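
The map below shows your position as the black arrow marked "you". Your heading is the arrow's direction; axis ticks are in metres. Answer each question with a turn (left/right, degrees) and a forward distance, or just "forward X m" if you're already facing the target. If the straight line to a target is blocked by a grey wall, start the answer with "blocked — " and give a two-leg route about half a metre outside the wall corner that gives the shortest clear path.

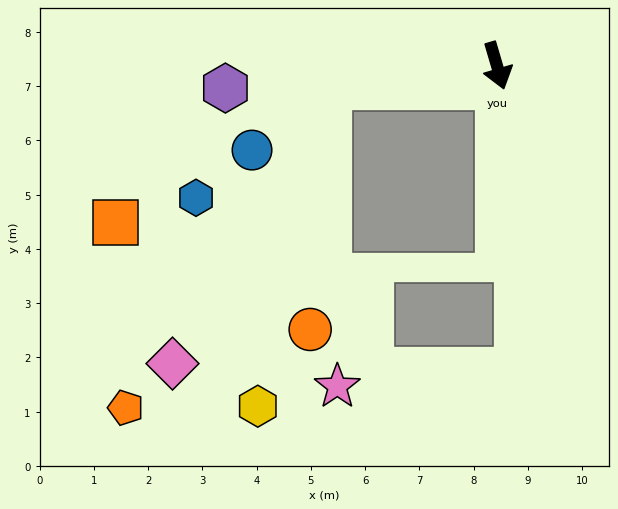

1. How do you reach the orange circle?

blocked — turn right 99°, forward 3.1 m, then turn left 78°, forward 4.5 m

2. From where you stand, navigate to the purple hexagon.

turn right 102°, forward 5.0 m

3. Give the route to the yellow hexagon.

blocked — turn right 99°, forward 3.1 m, then turn left 70°, forward 6.0 m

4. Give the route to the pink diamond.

blocked — turn right 99°, forward 3.1 m, then turn left 53°, forward 5.9 m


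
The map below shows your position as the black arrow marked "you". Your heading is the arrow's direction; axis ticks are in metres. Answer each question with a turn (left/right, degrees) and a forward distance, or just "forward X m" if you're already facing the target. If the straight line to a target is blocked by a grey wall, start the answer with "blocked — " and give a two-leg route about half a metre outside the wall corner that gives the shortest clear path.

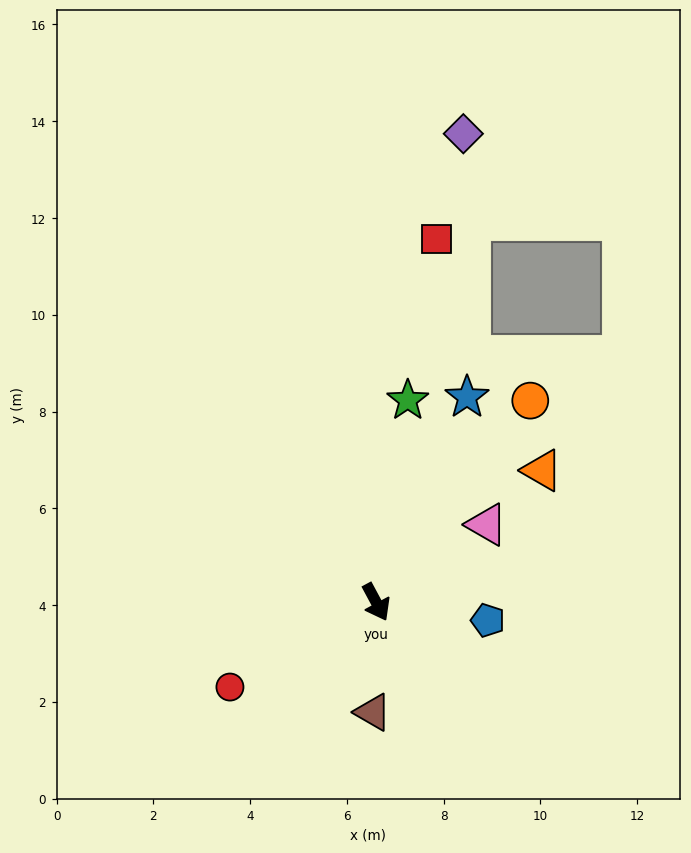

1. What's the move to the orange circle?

turn left 114°, forward 5.2 m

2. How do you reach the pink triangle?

turn left 97°, forward 2.8 m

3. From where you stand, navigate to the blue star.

turn left 128°, forward 4.6 m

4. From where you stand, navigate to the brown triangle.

turn right 30°, forward 2.3 m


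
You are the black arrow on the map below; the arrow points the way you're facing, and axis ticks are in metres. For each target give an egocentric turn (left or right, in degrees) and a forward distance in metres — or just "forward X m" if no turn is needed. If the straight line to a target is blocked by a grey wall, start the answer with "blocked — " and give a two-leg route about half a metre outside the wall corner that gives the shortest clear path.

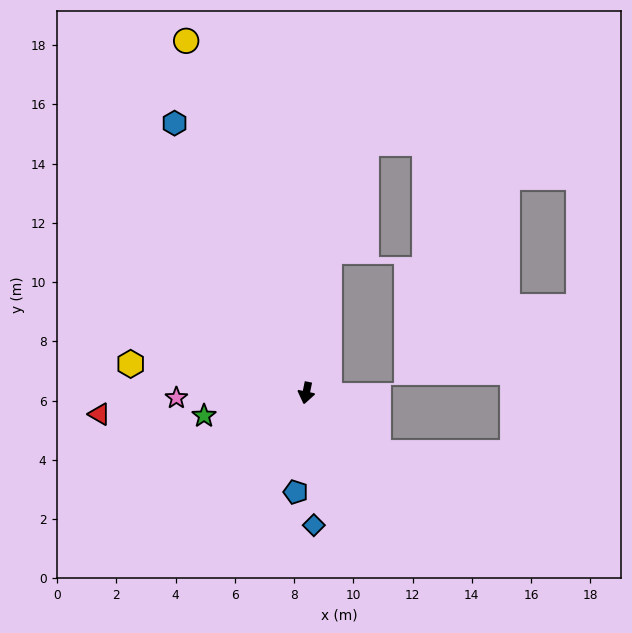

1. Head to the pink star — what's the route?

turn right 76°, forward 4.4 m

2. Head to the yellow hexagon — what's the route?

turn right 88°, forward 6.0 m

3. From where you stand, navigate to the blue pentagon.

turn left 6°, forward 3.4 m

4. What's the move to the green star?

turn right 66°, forward 3.5 m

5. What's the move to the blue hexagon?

turn right 142°, forward 10.1 m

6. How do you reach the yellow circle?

turn right 150°, forward 12.6 m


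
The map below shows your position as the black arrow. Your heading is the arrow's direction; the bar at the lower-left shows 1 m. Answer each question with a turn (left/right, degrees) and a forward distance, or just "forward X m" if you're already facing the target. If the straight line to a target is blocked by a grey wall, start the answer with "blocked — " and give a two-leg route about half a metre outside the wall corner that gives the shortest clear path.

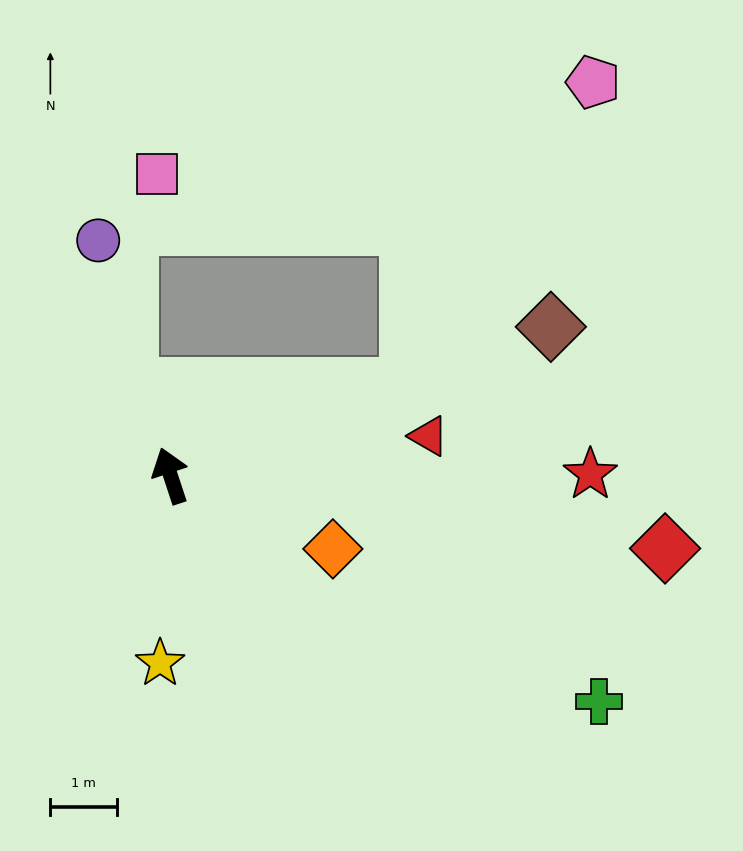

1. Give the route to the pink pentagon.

blocked — turn right 88°, forward 3.8 m, then turn left 38°, forward 5.3 m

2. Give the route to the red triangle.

turn right 100°, forward 3.9 m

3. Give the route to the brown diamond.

turn right 87°, forward 6.1 m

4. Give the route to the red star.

turn right 108°, forward 6.3 m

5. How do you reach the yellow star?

turn left 159°, forward 2.8 m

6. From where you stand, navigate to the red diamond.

turn right 117°, forward 7.5 m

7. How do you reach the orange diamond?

turn right 133°, forward 2.7 m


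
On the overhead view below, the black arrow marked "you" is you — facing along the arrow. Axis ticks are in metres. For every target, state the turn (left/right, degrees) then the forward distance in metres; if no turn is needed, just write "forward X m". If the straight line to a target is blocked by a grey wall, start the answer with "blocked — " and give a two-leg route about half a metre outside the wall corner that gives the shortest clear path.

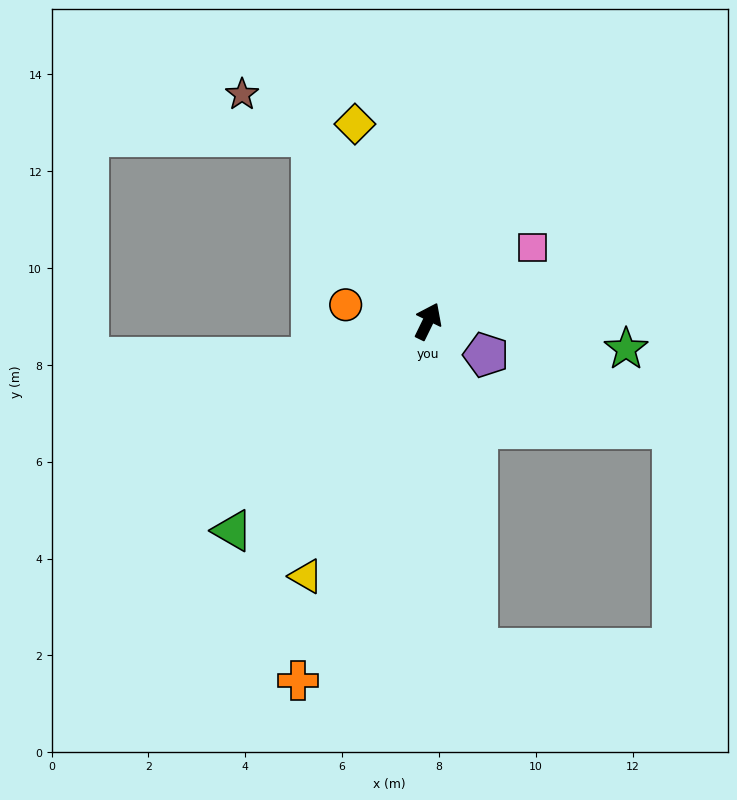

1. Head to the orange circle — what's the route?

turn left 105°, forward 1.7 m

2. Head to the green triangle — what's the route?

turn left 163°, forward 5.9 m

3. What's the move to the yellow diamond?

turn left 46°, forward 4.3 m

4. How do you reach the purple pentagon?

turn right 94°, forward 1.4 m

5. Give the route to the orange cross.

turn right 174°, forward 7.9 m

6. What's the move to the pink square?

turn right 29°, forward 2.6 m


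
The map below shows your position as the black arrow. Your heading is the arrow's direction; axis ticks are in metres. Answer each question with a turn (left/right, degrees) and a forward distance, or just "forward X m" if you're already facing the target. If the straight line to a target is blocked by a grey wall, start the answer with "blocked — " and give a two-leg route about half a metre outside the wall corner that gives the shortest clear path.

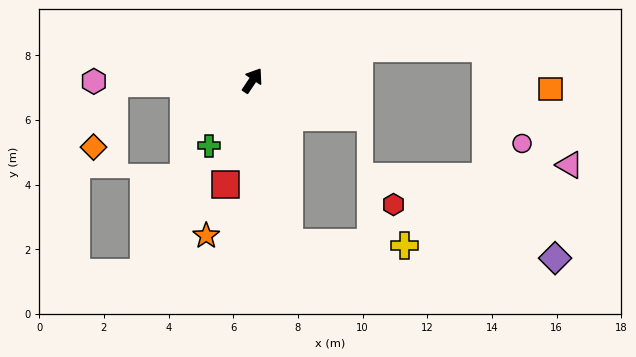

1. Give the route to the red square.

turn right 161°, forward 3.3 m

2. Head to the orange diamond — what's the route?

blocked — turn left 125°, forward 4.3 m, then turn left 71°, forward 2.1 m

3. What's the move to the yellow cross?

blocked — turn right 133°, forward 5.1 m, then turn left 75°, forward 3.6 m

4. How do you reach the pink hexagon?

turn left 124°, forward 4.9 m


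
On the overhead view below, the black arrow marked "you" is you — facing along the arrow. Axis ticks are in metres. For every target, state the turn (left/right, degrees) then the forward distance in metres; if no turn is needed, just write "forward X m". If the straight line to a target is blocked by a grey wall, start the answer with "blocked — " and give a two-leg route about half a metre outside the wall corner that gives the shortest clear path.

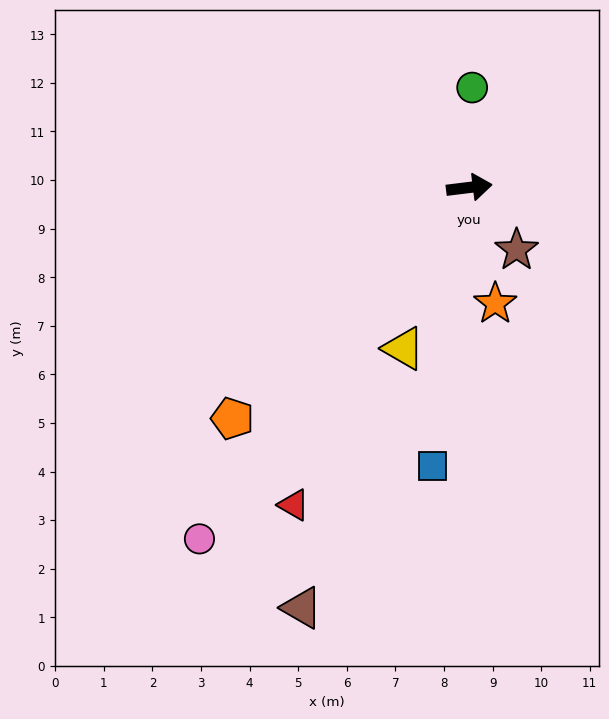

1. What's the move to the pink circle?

turn right 135°, forward 9.1 m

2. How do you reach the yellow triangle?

turn right 119°, forward 3.6 m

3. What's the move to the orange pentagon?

turn right 143°, forward 6.8 m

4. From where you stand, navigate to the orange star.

turn right 84°, forward 2.4 m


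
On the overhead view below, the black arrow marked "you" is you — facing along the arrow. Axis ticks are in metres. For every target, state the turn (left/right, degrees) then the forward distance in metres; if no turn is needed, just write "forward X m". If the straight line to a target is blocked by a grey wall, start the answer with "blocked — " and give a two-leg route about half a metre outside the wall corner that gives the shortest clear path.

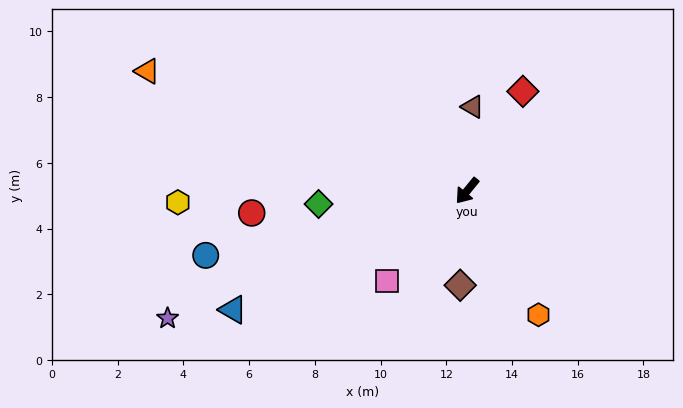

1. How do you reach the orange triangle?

turn right 71°, forward 10.4 m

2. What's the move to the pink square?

turn right 2°, forward 3.7 m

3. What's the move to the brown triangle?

turn right 144°, forward 2.6 m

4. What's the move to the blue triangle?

turn right 24°, forward 8.0 m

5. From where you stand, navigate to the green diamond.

turn right 46°, forward 4.5 m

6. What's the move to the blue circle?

turn right 37°, forward 8.2 m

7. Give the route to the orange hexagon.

turn left 69°, forward 4.4 m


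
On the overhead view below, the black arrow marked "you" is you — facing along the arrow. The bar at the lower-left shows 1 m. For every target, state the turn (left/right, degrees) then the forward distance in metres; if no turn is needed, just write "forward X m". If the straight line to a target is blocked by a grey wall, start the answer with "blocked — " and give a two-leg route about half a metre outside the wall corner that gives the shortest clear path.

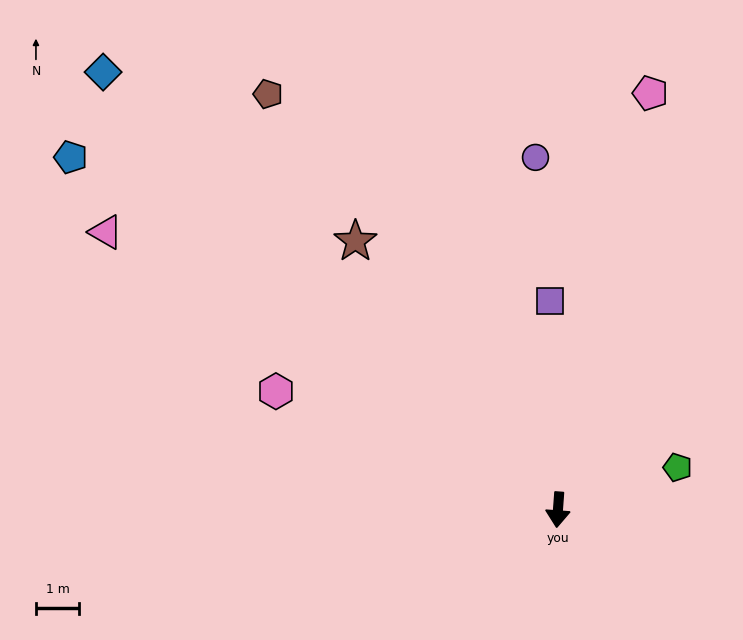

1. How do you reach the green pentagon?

turn left 114°, forward 2.9 m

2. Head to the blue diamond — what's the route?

turn right 130°, forward 14.5 m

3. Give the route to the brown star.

turn right 139°, forward 7.8 m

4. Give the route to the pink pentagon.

turn left 172°, forward 9.8 m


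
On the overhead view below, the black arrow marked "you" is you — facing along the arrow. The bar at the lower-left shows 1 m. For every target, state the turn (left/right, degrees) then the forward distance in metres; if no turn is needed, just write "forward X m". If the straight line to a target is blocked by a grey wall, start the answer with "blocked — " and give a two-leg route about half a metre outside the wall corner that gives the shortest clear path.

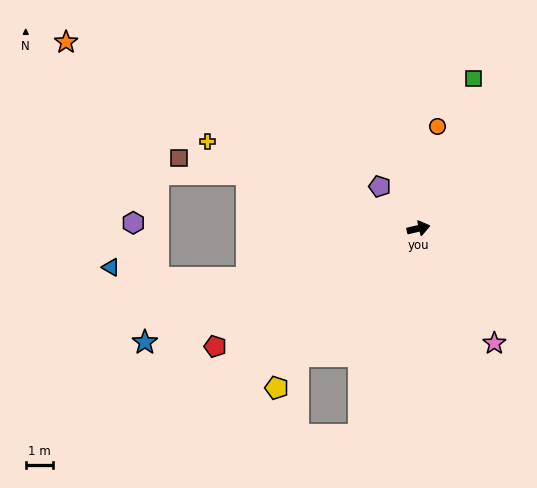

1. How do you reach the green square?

turn left 57°, forward 5.9 m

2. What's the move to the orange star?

turn left 139°, forward 14.7 m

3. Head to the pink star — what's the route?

turn right 70°, forward 5.1 m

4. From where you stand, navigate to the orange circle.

turn left 66°, forward 3.8 m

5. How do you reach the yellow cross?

turn left 145°, forward 8.4 m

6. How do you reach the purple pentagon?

turn left 120°, forward 2.1 m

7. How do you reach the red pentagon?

turn right 163°, forward 8.6 m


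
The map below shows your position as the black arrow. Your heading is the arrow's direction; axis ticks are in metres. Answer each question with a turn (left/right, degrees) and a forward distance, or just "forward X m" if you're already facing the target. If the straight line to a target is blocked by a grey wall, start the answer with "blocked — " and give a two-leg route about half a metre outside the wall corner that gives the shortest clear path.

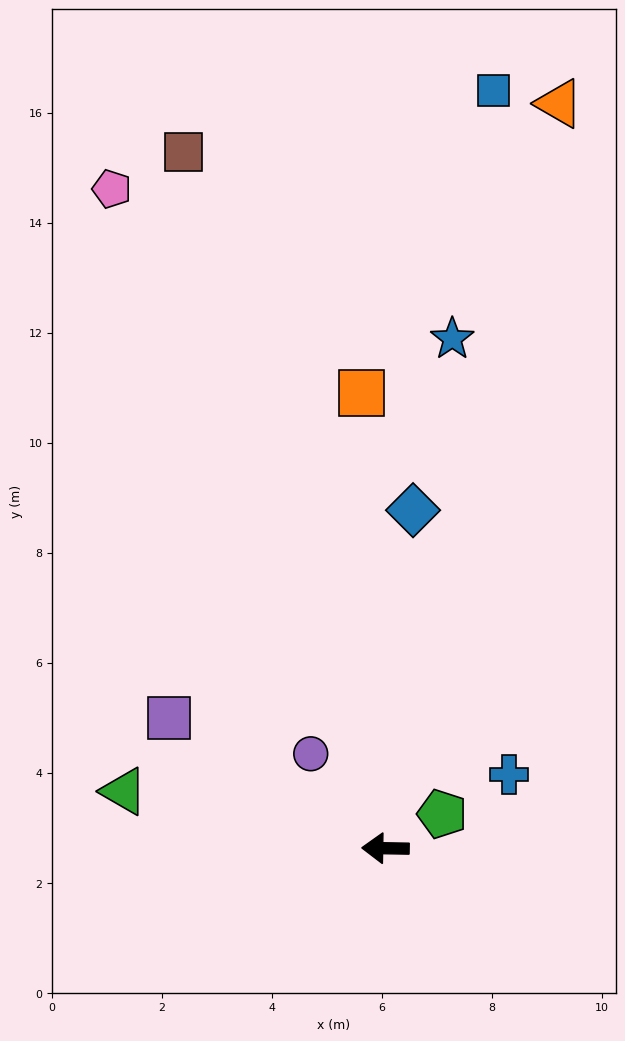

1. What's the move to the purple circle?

turn right 51°, forward 2.2 m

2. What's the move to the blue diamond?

turn right 94°, forward 6.2 m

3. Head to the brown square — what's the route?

turn right 73°, forward 13.2 m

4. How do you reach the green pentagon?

turn right 148°, forward 1.2 m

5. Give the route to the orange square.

turn right 86°, forward 8.3 m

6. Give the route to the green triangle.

turn right 11°, forward 4.9 m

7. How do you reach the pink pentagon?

turn right 66°, forward 13.0 m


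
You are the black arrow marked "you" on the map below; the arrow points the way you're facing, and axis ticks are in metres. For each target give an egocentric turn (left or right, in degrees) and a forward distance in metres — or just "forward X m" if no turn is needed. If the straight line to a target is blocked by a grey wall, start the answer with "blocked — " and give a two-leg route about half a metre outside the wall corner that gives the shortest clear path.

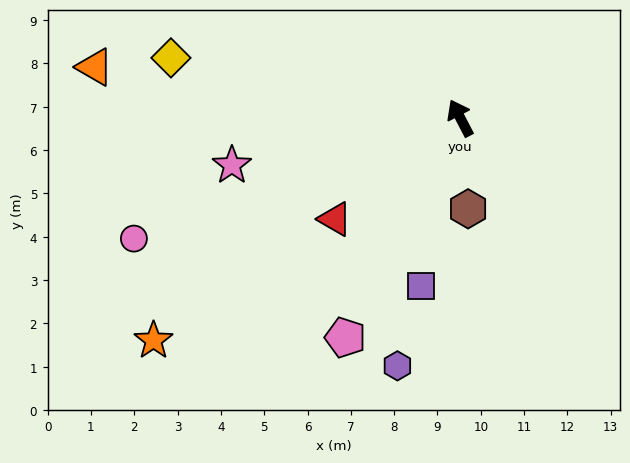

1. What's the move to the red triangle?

turn left 101°, forward 3.7 m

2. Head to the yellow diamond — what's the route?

turn left 51°, forward 6.8 m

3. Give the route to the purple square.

turn left 139°, forward 4.0 m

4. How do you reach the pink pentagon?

turn left 125°, forward 5.7 m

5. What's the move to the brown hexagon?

turn left 157°, forward 2.1 m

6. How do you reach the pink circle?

turn left 83°, forward 8.0 m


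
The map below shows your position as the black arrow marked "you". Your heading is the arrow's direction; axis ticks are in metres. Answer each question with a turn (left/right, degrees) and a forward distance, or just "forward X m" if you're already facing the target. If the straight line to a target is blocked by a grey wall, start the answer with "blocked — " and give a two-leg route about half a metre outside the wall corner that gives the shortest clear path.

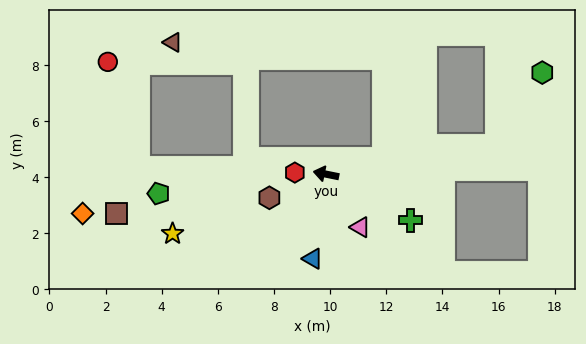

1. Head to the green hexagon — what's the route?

blocked — turn right 159°, forward 6.2 m, then turn left 49°, forward 3.1 m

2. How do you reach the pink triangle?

turn left 134°, forward 2.3 m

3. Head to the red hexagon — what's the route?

turn left 9°, forward 1.1 m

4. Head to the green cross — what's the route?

turn left 163°, forward 3.4 m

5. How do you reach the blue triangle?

turn left 93°, forward 3.0 m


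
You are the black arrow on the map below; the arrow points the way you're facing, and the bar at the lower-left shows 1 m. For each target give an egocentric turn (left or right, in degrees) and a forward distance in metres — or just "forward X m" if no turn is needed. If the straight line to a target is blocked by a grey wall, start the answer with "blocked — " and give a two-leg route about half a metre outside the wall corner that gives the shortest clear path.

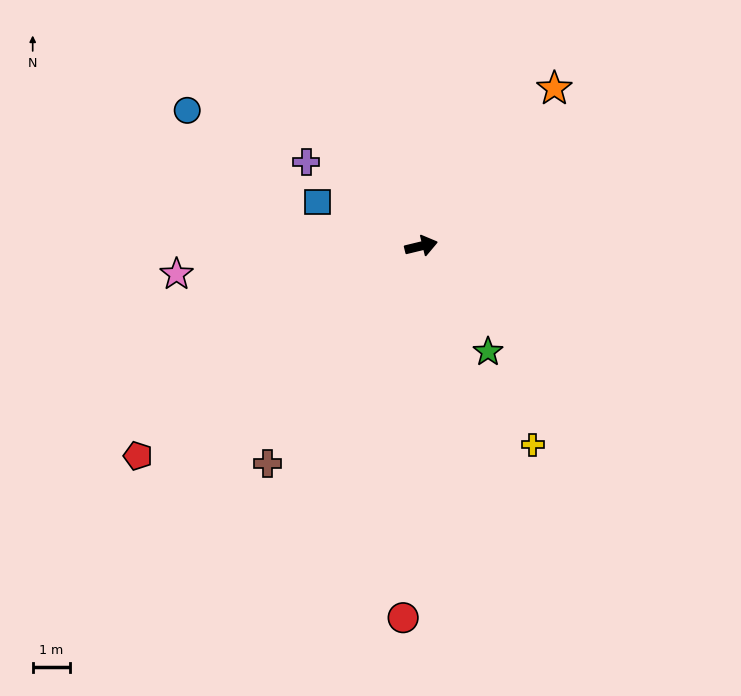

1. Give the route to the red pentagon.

turn right 157°, forward 9.4 m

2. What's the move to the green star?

turn right 71°, forward 3.3 m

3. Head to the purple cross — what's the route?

turn left 130°, forward 3.8 m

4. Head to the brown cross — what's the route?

turn right 139°, forward 7.1 m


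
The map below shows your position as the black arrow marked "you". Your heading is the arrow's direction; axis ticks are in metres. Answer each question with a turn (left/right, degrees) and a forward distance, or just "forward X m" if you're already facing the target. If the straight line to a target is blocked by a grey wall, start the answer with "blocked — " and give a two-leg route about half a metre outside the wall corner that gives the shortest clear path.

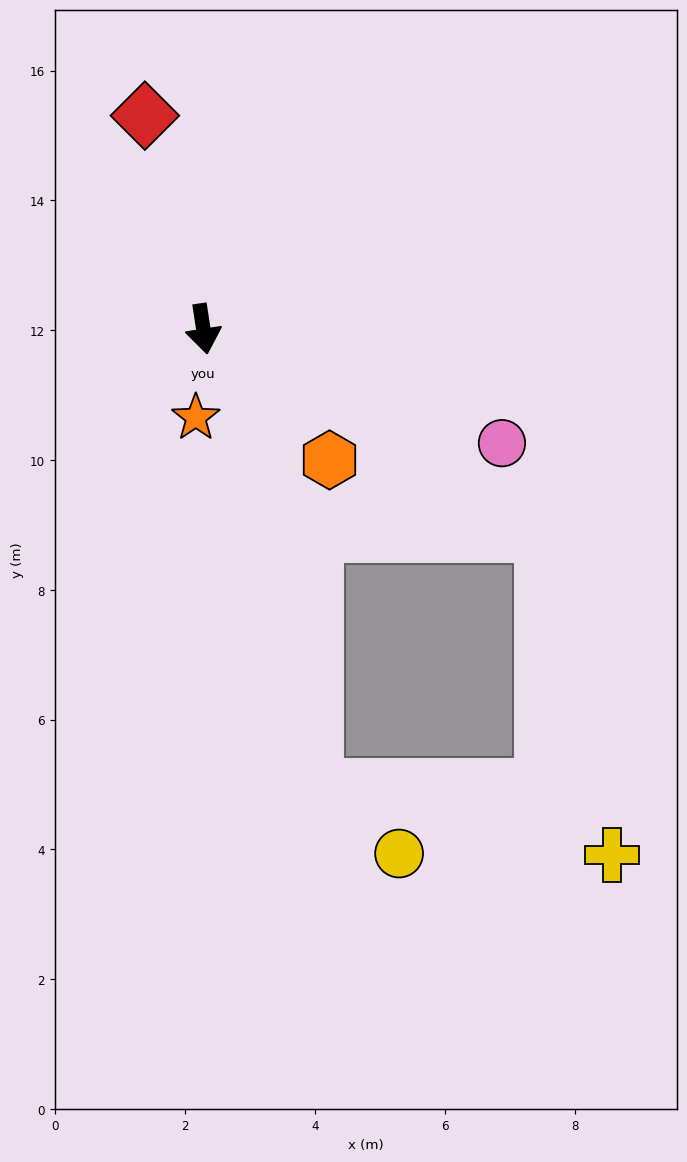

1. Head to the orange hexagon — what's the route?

turn left 35°, forward 2.8 m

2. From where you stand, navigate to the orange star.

turn right 14°, forward 1.4 m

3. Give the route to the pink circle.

turn left 60°, forward 4.9 m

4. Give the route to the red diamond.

turn right 173°, forward 3.4 m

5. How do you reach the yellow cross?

blocked — turn left 50°, forward 6.1 m, then turn right 46°, forward 5.0 m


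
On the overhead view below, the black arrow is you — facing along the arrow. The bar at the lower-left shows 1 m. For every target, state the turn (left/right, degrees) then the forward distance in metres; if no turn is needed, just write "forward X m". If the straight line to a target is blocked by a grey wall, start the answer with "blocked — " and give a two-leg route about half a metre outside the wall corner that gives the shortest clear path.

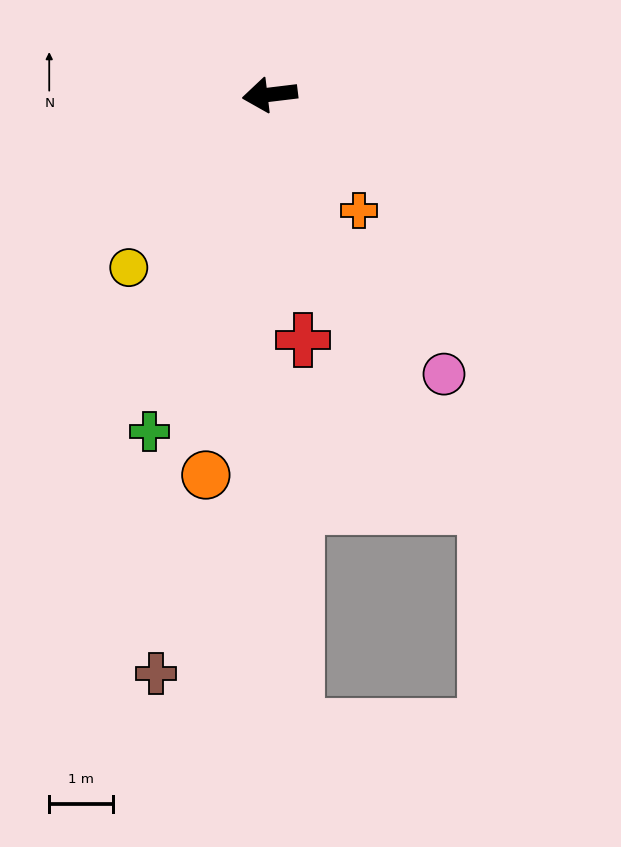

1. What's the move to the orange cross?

turn left 121°, forward 2.3 m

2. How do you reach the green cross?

turn left 63°, forward 5.6 m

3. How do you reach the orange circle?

turn left 74°, forward 6.0 m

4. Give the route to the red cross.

turn left 91°, forward 3.9 m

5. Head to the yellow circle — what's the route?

turn left 44°, forward 3.5 m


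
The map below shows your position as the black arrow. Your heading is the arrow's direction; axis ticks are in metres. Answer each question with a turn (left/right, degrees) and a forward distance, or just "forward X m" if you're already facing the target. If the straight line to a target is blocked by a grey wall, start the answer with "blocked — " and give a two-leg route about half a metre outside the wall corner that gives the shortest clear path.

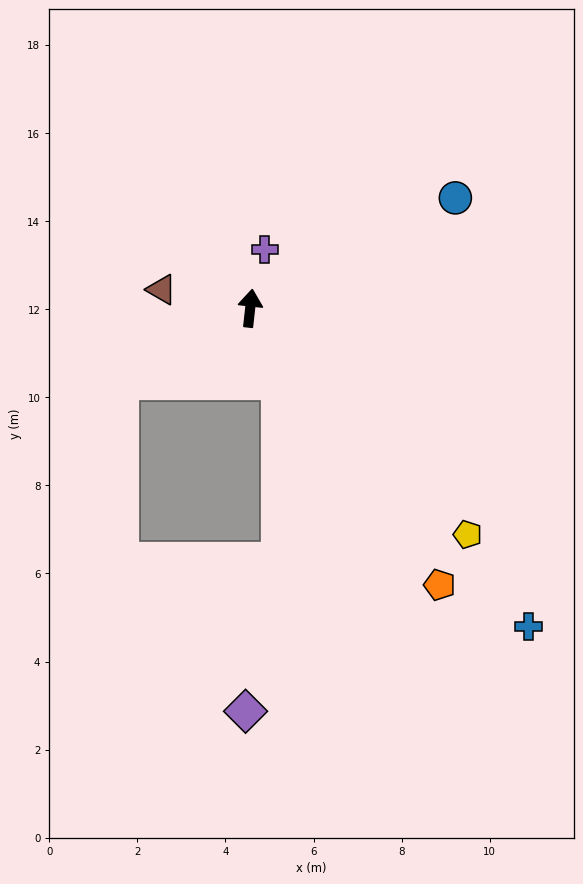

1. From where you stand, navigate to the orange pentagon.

turn right 139°, forward 7.6 m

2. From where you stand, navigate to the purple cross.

turn right 8°, forward 1.4 m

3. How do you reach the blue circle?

turn right 55°, forward 5.3 m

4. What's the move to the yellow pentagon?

turn right 130°, forward 7.1 m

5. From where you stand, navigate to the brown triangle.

turn left 84°, forward 2.1 m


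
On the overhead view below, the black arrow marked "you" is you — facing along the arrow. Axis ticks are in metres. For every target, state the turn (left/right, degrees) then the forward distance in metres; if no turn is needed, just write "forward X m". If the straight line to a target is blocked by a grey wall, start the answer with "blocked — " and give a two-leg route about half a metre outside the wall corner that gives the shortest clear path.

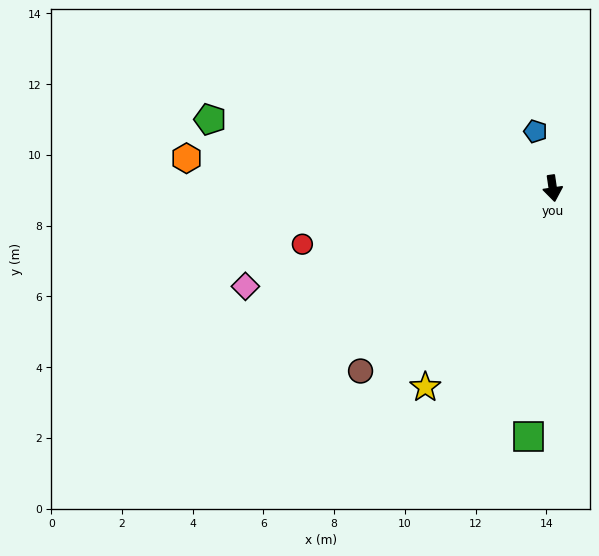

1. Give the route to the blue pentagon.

turn right 171°, forward 1.7 m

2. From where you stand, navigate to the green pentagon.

turn right 110°, forward 9.9 m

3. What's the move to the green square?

turn right 14°, forward 7.0 m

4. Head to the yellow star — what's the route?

turn right 41°, forward 6.7 m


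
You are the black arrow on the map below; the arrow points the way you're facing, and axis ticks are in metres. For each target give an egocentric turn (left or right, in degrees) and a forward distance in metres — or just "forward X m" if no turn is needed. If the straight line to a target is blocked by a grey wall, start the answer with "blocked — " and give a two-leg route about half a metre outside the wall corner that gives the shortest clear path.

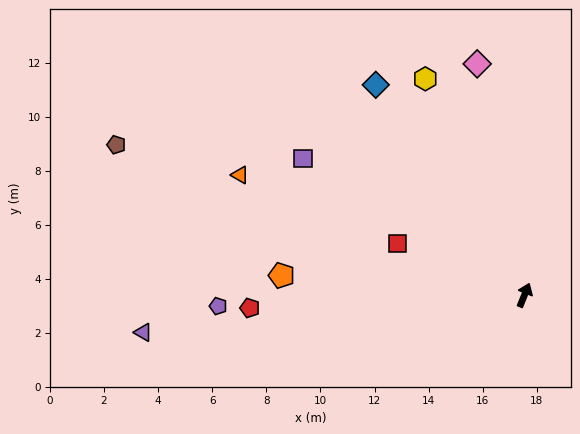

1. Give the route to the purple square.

turn left 80°, forward 9.6 m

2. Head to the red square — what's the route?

turn left 90°, forward 5.1 m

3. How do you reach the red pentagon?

turn left 115°, forward 10.2 m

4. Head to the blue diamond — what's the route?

turn left 57°, forward 9.5 m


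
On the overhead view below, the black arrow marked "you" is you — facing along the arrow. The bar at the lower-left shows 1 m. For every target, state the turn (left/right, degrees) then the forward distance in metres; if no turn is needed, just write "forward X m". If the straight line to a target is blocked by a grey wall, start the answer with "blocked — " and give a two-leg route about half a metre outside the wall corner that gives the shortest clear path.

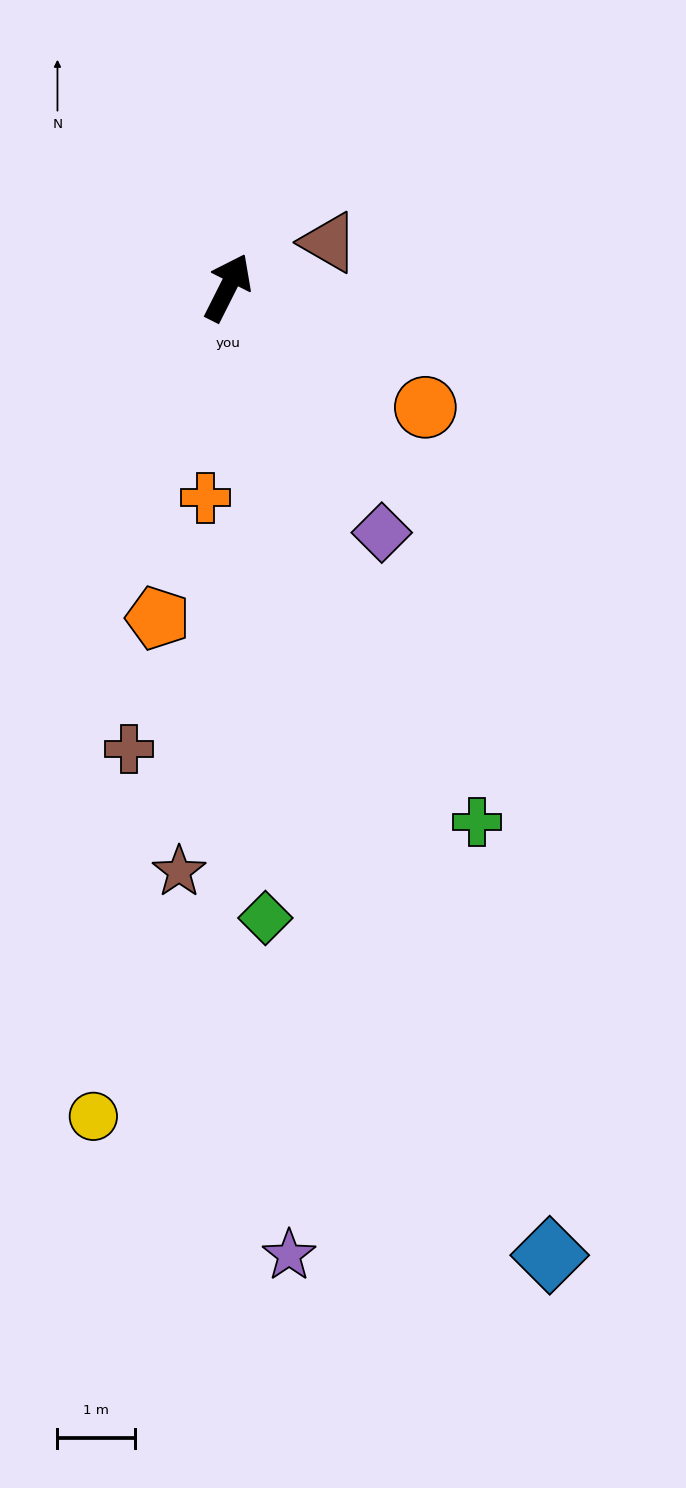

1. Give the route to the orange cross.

turn right 159°, forward 2.7 m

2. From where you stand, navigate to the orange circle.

turn right 95°, forward 3.0 m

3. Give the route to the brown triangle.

turn right 39°, forward 1.4 m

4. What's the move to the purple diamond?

turn right 121°, forward 3.7 m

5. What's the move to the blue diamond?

turn right 135°, forward 13.1 m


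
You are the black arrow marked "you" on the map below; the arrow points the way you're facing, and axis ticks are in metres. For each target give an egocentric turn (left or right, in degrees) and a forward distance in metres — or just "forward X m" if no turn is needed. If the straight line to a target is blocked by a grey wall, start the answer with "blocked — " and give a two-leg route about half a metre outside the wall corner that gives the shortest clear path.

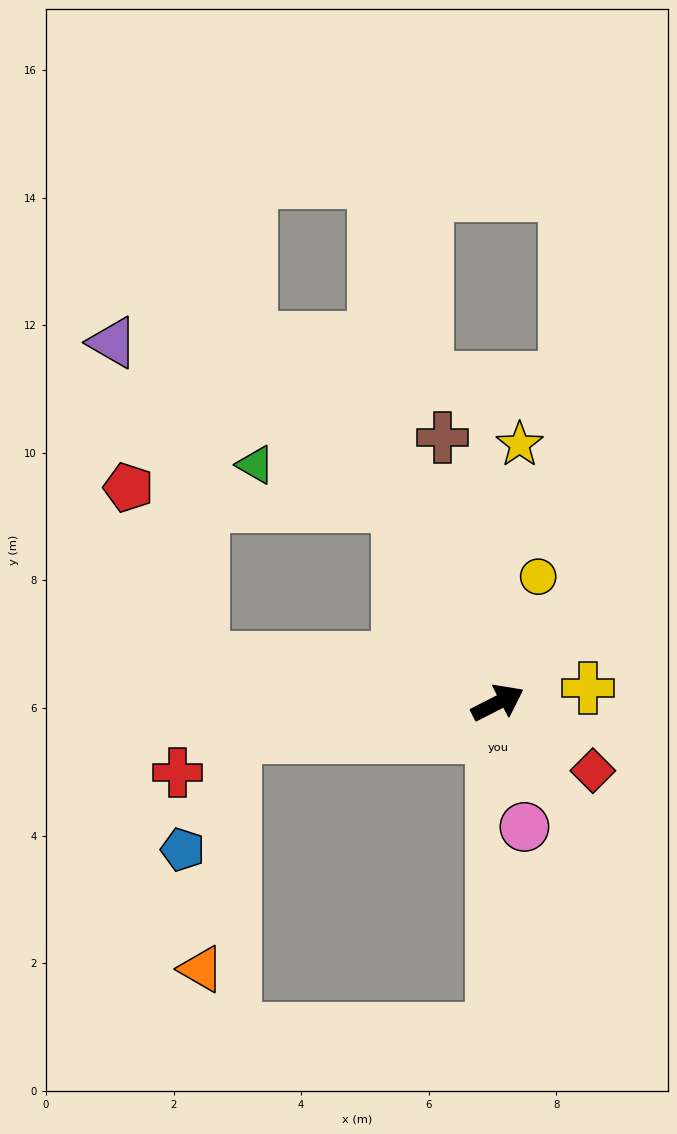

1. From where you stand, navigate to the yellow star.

turn left 58°, forward 4.1 m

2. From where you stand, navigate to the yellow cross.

turn right 18°, forward 1.4 m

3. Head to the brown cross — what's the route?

turn left 75°, forward 4.2 m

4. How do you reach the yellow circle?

turn left 45°, forward 2.1 m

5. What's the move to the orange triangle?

blocked — turn left 160°, forward 4.2 m, then turn left 75°, forward 3.7 m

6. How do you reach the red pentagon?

blocked — turn left 145°, forward 4.7 m, then turn right 59°, forward 2.9 m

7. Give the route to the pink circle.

turn right 105°, forward 2.0 m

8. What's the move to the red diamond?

turn right 63°, forward 1.8 m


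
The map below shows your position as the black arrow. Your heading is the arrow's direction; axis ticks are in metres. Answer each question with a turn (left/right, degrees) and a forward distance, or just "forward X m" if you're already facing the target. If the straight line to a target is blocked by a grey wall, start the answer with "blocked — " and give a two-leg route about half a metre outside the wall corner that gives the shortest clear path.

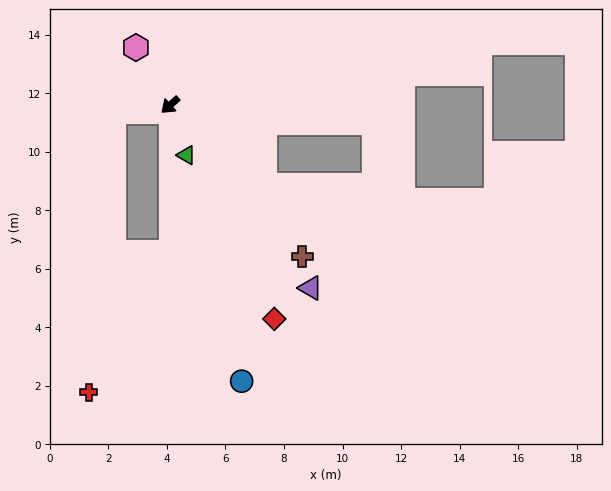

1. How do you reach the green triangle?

turn left 66°, forward 1.8 m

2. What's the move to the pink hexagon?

turn right 101°, forward 2.3 m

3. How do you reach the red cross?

blocked — turn left 49°, forward 5.0 m, then turn right 31°, forward 5.6 m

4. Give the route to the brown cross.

turn left 89°, forward 6.9 m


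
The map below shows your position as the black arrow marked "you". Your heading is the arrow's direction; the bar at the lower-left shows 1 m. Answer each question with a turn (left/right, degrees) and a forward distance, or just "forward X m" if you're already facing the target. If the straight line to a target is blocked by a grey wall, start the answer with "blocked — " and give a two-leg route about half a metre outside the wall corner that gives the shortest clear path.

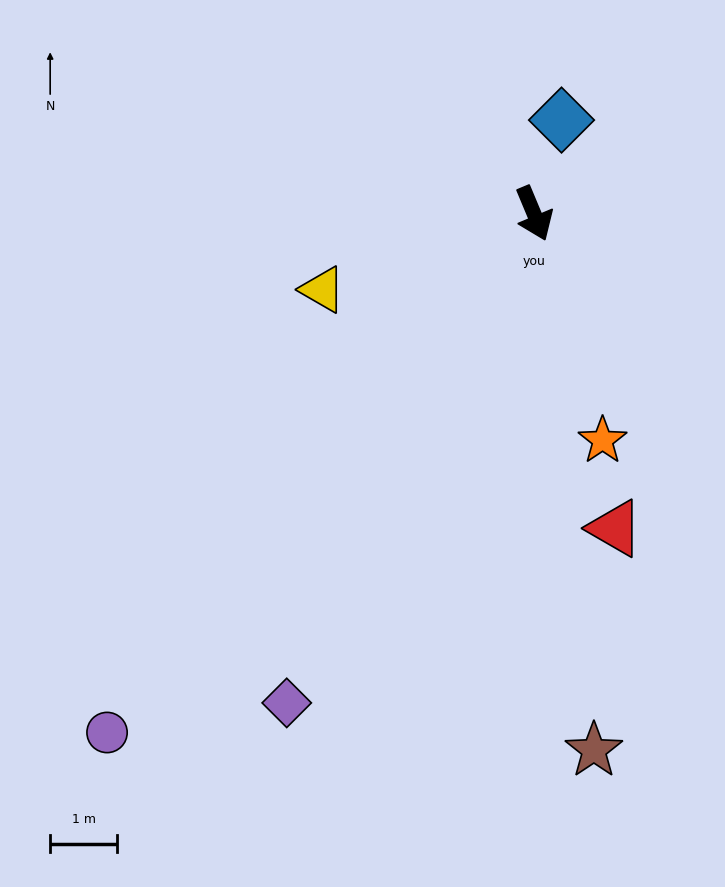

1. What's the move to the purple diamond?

turn right 49°, forward 8.2 m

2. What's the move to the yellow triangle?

turn right 93°, forward 3.4 m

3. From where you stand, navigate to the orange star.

turn right 6°, forward 3.5 m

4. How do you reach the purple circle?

turn right 62°, forward 10.0 m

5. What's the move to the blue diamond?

turn left 141°, forward 1.5 m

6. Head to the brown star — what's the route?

turn right 16°, forward 8.1 m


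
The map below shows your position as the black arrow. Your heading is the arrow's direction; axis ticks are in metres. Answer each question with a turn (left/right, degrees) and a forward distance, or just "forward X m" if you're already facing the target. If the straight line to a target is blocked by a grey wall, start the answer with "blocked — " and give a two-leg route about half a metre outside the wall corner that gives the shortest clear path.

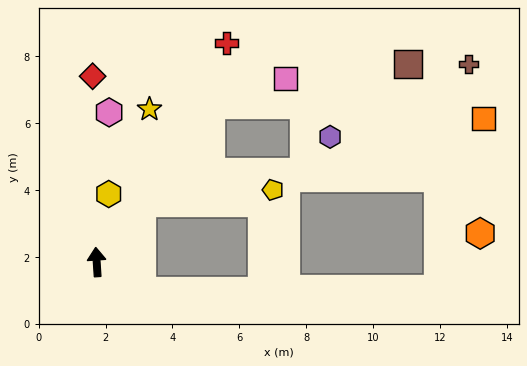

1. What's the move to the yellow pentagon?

blocked — turn right 41°, forward 2.2 m, then turn right 47°, forward 3.9 m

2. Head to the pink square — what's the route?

blocked — turn right 40°, forward 5.8 m, then turn right 34°, forward 2.4 m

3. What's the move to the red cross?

turn right 34°, forward 7.6 m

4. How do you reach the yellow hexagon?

turn right 14°, forward 2.1 m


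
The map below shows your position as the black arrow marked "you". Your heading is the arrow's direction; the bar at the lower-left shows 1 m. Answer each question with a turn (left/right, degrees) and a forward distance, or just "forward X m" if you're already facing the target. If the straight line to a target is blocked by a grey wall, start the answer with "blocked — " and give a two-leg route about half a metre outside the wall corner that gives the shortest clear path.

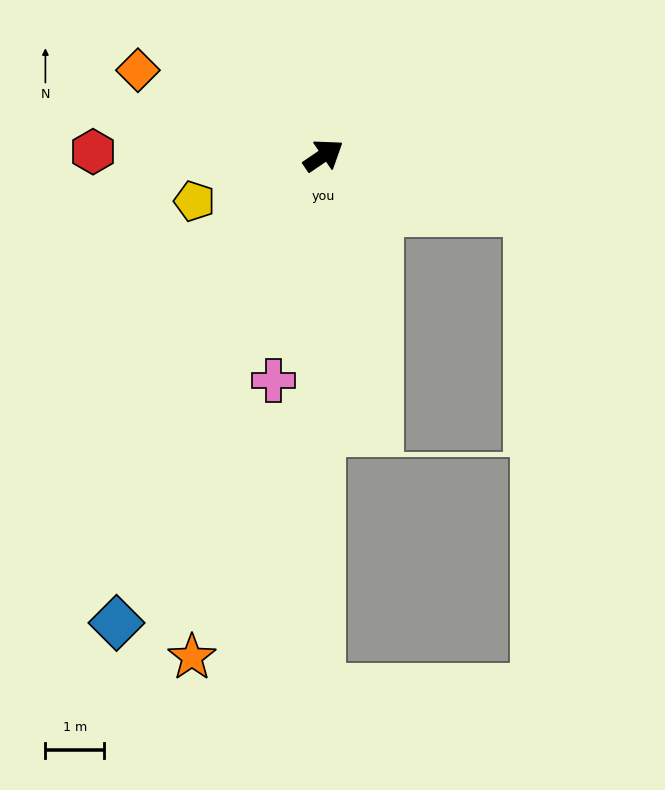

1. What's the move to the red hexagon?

turn left 145°, forward 3.9 m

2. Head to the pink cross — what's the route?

turn right 137°, forward 3.9 m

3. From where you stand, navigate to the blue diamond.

turn right 148°, forward 8.7 m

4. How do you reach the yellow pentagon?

turn left 165°, forward 2.3 m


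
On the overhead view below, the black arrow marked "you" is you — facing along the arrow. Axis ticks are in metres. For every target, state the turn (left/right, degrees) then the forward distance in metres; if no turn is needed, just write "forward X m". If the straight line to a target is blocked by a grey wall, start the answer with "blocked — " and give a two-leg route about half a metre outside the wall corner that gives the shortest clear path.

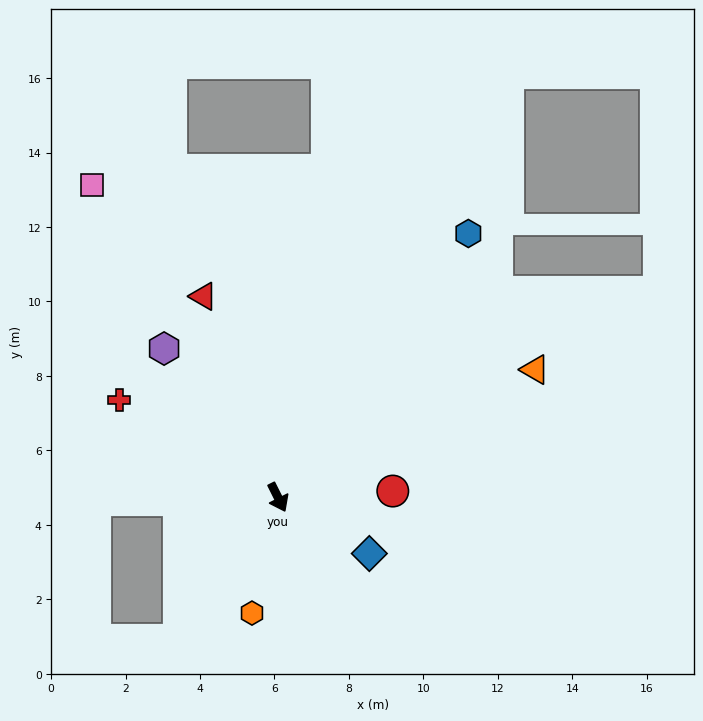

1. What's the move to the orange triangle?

turn left 90°, forward 7.7 m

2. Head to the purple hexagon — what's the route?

turn right 169°, forward 5.0 m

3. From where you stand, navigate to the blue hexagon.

turn left 118°, forward 8.7 m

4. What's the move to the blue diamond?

turn left 32°, forward 2.9 m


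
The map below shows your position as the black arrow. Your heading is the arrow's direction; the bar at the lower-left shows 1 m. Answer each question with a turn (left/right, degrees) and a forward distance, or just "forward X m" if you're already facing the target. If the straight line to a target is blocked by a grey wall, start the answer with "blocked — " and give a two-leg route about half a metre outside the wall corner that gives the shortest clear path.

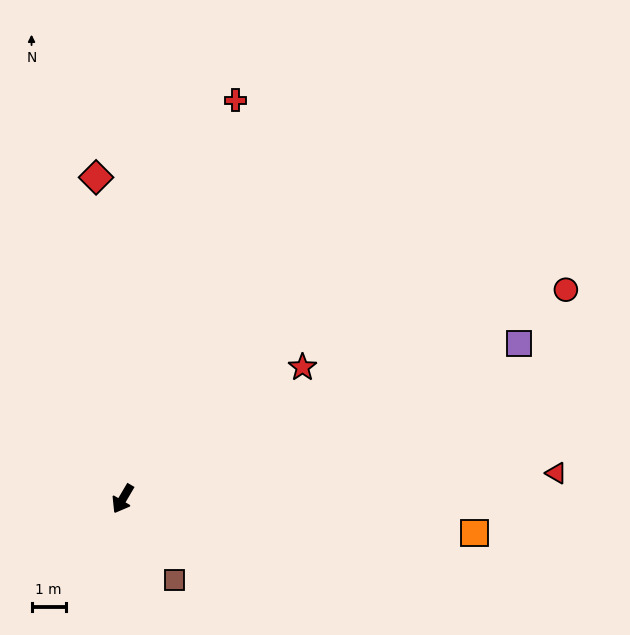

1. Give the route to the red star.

turn left 157°, forward 6.5 m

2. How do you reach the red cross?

turn right 165°, forward 12.1 m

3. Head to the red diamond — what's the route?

turn right 145°, forward 9.4 m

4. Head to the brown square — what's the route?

turn left 63°, forward 2.8 m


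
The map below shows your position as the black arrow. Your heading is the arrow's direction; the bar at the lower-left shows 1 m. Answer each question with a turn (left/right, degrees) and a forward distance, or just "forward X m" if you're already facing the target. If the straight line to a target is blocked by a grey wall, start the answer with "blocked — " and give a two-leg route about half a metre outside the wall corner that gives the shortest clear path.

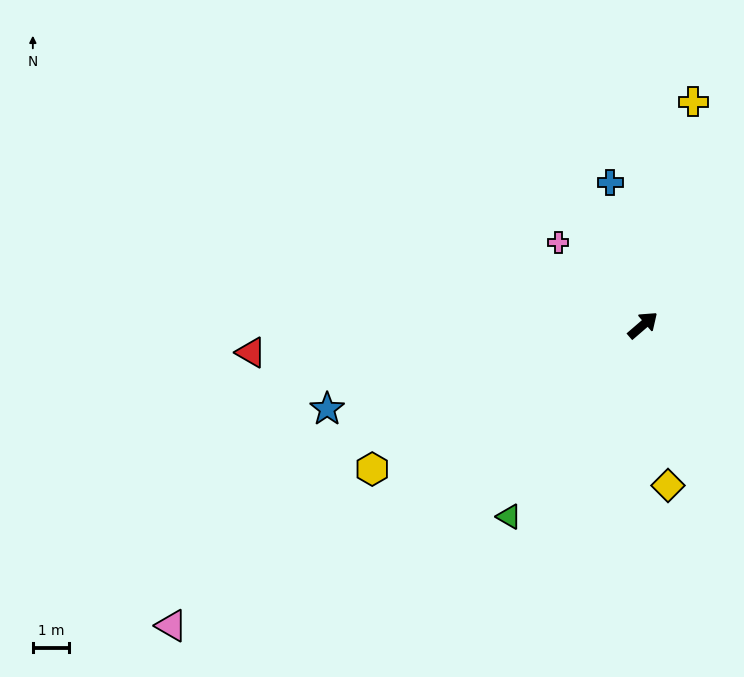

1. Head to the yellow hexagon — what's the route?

turn left 167°, forward 8.4 m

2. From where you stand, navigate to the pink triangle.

turn left 172°, forward 15.3 m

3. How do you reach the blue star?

turn left 154°, forward 9.0 m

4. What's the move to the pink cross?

turn left 95°, forward 3.2 m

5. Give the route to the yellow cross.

turn left 37°, forward 6.3 m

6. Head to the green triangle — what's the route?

turn right 166°, forward 6.4 m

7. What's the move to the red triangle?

turn left 143°, forward 10.8 m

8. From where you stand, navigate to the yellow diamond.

turn right 122°, forward 4.4 m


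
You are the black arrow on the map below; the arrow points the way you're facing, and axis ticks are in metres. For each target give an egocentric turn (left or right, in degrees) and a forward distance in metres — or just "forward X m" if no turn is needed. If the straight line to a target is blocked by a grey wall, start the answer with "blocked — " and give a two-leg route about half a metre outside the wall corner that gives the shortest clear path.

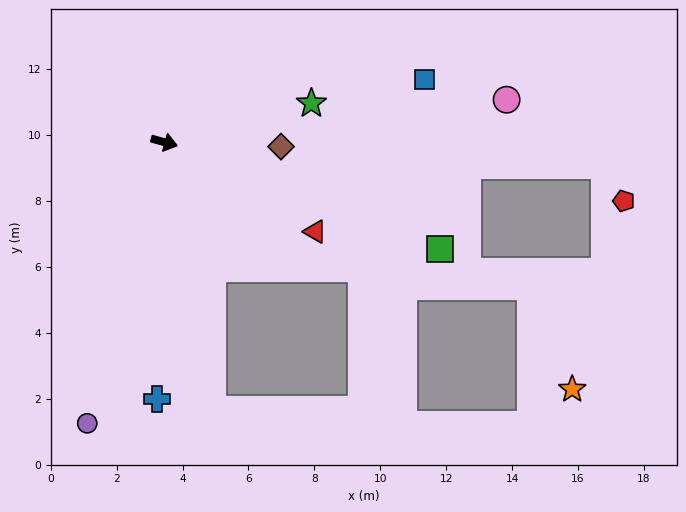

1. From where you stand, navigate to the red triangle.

turn right 15°, forward 5.3 m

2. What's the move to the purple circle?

turn right 90°, forward 8.8 m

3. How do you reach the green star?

turn left 30°, forward 4.6 m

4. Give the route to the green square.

turn right 6°, forward 9.0 m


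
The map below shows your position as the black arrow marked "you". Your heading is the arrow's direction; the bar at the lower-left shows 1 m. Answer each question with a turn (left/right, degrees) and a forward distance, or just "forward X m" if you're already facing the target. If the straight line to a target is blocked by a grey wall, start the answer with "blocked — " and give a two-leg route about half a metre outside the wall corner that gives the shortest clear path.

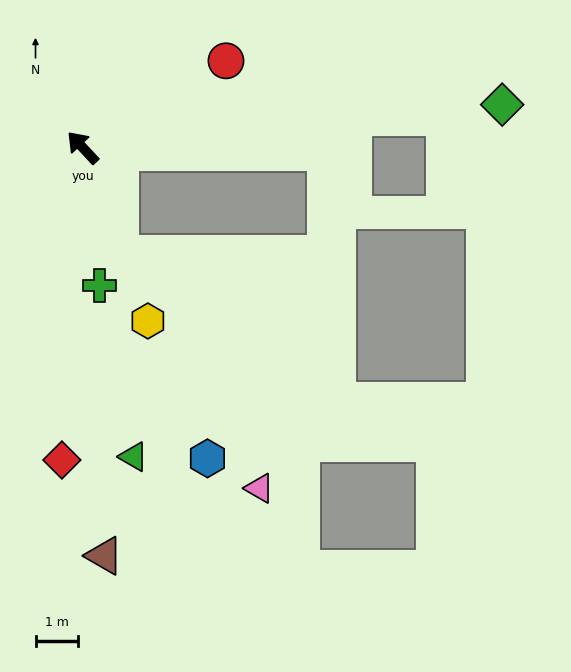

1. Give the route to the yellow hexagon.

turn left 158°, forward 4.3 m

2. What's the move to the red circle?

turn right 102°, forward 3.9 m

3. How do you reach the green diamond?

turn right 127°, forward 9.9 m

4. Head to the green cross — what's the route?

turn left 144°, forward 3.3 m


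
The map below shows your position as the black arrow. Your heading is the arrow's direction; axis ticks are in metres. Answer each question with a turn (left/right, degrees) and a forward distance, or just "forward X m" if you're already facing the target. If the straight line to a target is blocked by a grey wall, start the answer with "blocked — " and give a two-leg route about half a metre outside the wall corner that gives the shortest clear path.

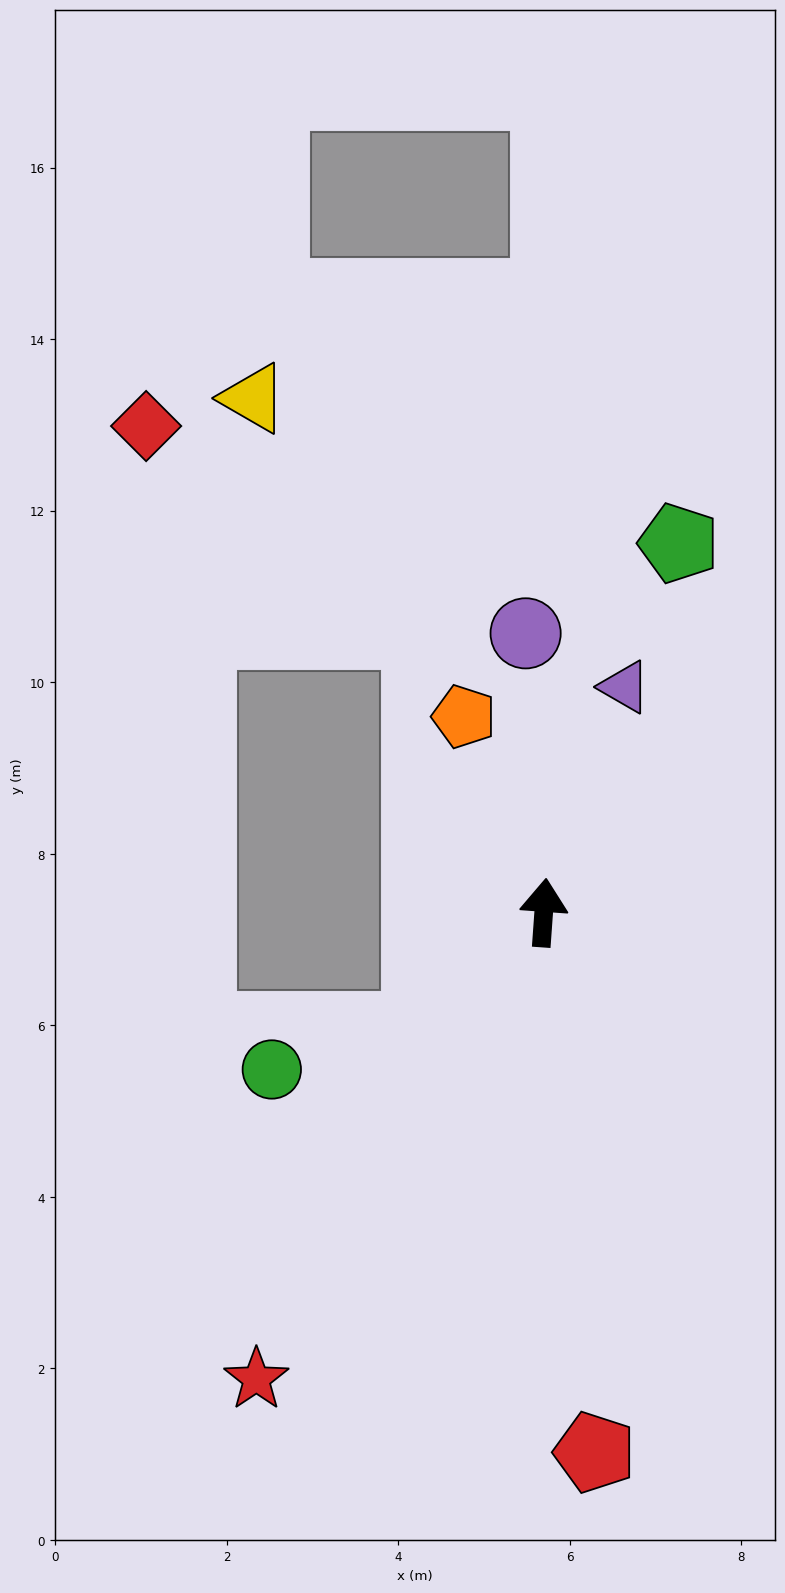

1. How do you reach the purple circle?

turn left 8°, forward 3.3 m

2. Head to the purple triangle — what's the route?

turn right 16°, forward 2.8 m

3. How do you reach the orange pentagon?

turn left 26°, forward 2.5 m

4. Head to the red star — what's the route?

turn left 152°, forward 6.4 m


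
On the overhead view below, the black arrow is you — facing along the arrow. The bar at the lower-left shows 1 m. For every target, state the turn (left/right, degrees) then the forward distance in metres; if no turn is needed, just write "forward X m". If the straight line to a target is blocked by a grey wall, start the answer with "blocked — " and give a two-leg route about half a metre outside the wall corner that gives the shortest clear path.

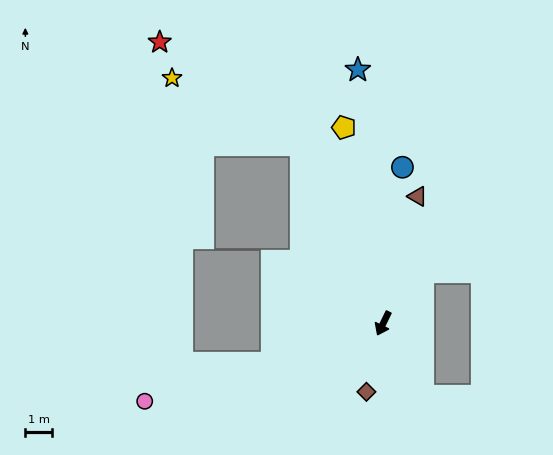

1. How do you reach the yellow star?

blocked — turn right 129°, forward 7.3 m, then turn left 38°, forward 5.4 m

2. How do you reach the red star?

blocked — turn right 129°, forward 7.3 m, then turn left 29°, forward 6.5 m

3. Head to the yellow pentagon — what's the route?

turn right 143°, forward 7.4 m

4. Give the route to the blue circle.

turn right 161°, forward 5.8 m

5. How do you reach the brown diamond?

turn left 12°, forward 2.6 m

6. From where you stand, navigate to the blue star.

turn right 148°, forward 9.5 m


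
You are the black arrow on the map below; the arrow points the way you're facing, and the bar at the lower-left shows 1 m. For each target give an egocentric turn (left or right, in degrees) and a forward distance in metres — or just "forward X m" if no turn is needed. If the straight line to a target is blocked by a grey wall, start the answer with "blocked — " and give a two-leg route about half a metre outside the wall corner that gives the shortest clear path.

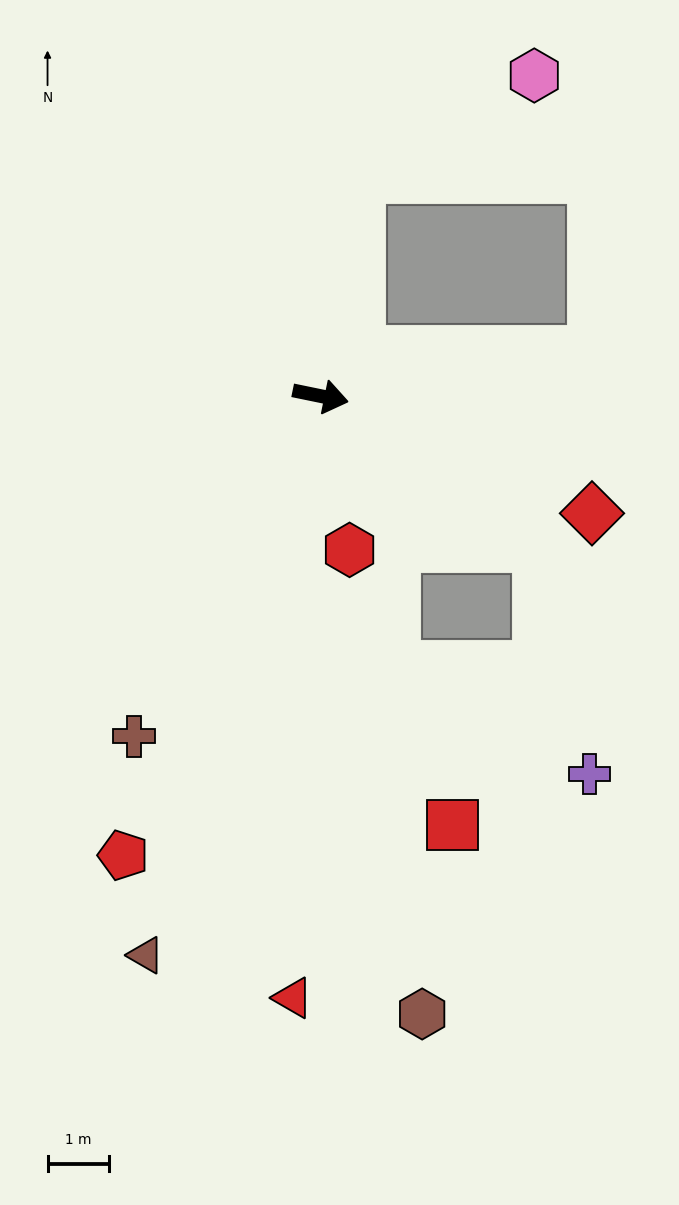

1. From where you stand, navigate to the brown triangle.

turn right 96°, forward 9.6 m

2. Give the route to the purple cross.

blocked — turn right 23°, forward 4.3 m, then turn right 43°, forward 3.8 m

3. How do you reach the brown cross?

turn right 107°, forward 6.4 m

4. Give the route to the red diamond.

turn right 12°, forward 4.8 m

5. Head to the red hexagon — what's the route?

turn right 68°, forward 2.6 m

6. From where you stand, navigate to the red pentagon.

turn right 102°, forward 8.2 m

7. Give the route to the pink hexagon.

blocked — turn left 91°, forward 3.6 m, then turn right 49°, forward 3.3 m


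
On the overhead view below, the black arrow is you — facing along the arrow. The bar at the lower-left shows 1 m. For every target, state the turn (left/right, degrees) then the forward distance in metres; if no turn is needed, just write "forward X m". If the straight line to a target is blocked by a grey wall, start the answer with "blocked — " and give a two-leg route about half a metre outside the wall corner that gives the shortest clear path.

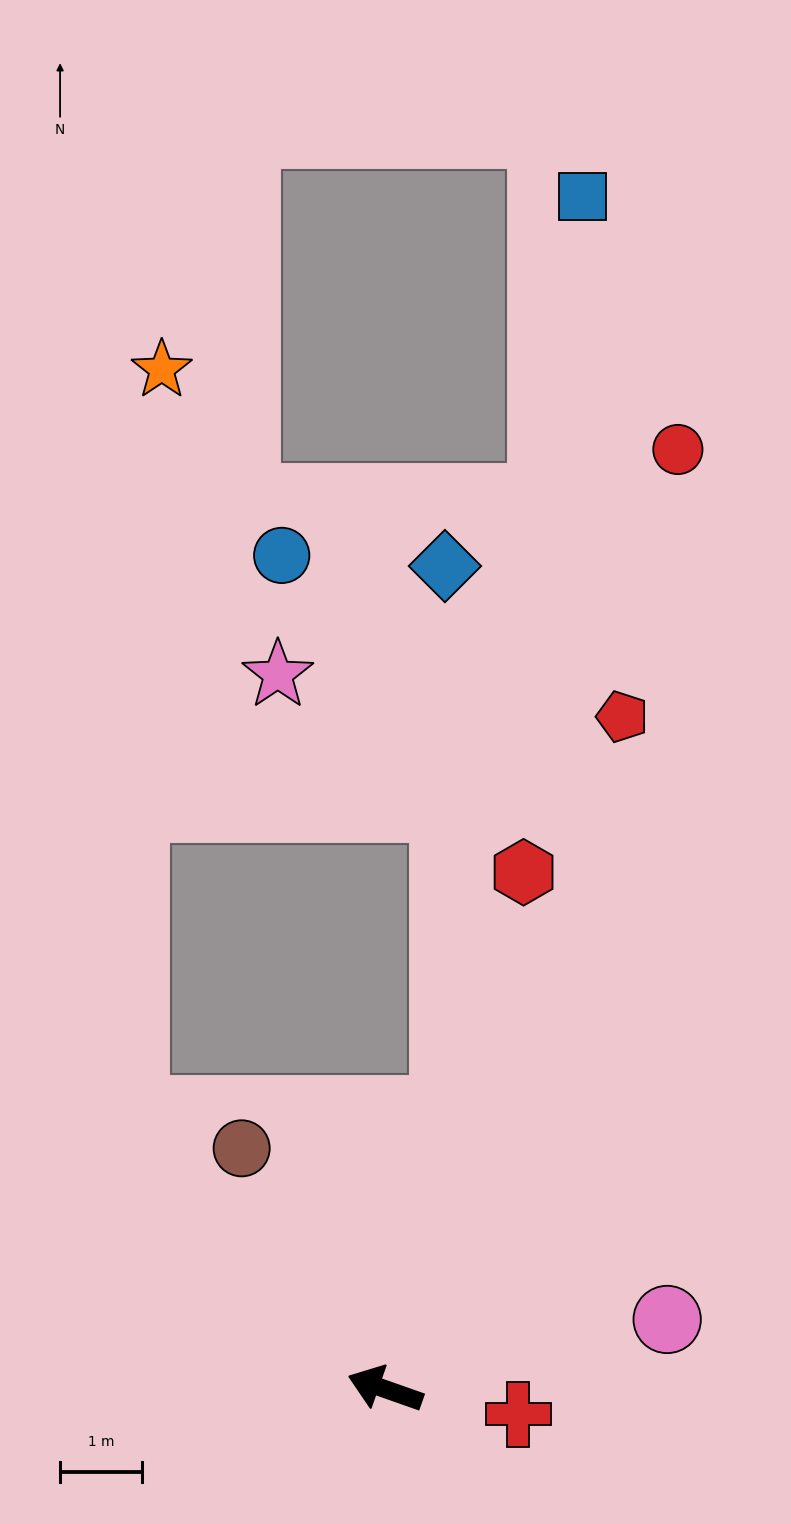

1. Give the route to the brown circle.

turn right 40°, forward 3.4 m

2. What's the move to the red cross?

turn right 171°, forward 1.7 m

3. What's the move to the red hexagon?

turn right 86°, forward 6.5 m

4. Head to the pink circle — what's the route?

turn right 147°, forward 3.5 m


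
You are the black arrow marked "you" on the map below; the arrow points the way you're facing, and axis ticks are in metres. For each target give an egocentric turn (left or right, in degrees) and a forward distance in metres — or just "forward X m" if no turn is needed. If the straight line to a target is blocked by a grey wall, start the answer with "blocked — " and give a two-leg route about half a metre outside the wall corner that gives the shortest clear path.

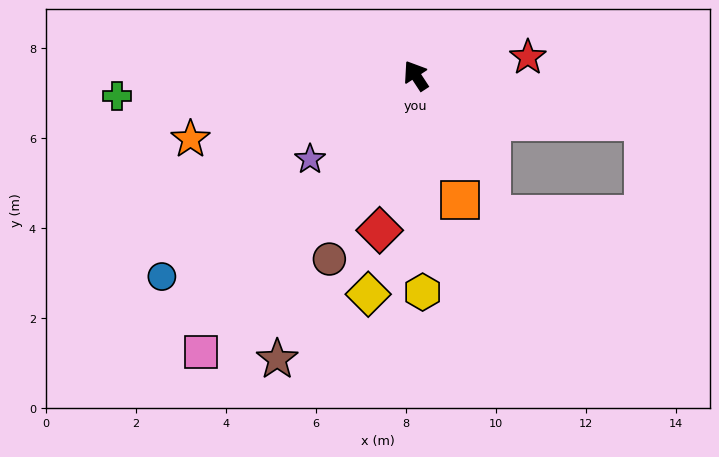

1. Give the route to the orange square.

turn left 166°, forward 2.9 m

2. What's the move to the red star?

turn right 114°, forward 2.5 m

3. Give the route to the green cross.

turn left 61°, forward 6.7 m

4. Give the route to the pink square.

turn left 109°, forward 7.8 m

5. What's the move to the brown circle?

turn left 122°, forward 4.5 m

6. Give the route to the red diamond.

turn left 134°, forward 3.5 m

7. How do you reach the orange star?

turn left 73°, forward 5.2 m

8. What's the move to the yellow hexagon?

turn left 149°, forward 4.8 m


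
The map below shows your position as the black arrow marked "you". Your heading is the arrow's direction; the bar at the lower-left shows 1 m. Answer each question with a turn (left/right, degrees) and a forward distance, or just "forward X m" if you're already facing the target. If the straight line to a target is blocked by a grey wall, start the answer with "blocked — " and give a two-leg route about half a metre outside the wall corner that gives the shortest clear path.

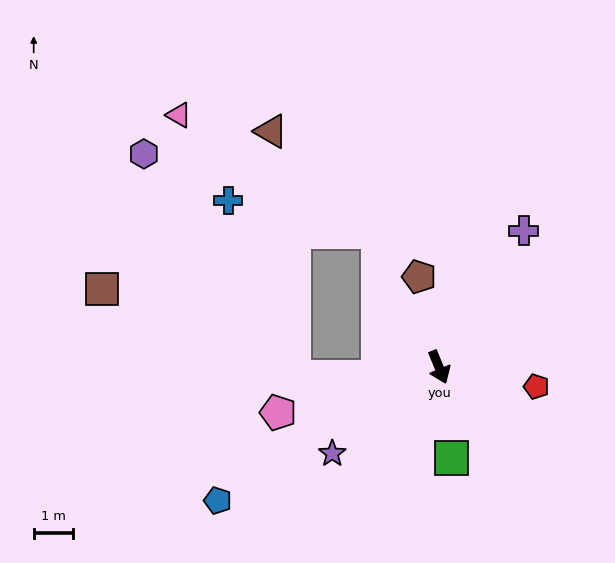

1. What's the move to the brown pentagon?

turn left 170°, forward 2.4 m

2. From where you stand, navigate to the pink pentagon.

turn right 97°, forward 4.3 m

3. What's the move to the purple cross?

turn left 126°, forward 4.1 m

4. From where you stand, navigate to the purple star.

turn right 74°, forward 3.5 m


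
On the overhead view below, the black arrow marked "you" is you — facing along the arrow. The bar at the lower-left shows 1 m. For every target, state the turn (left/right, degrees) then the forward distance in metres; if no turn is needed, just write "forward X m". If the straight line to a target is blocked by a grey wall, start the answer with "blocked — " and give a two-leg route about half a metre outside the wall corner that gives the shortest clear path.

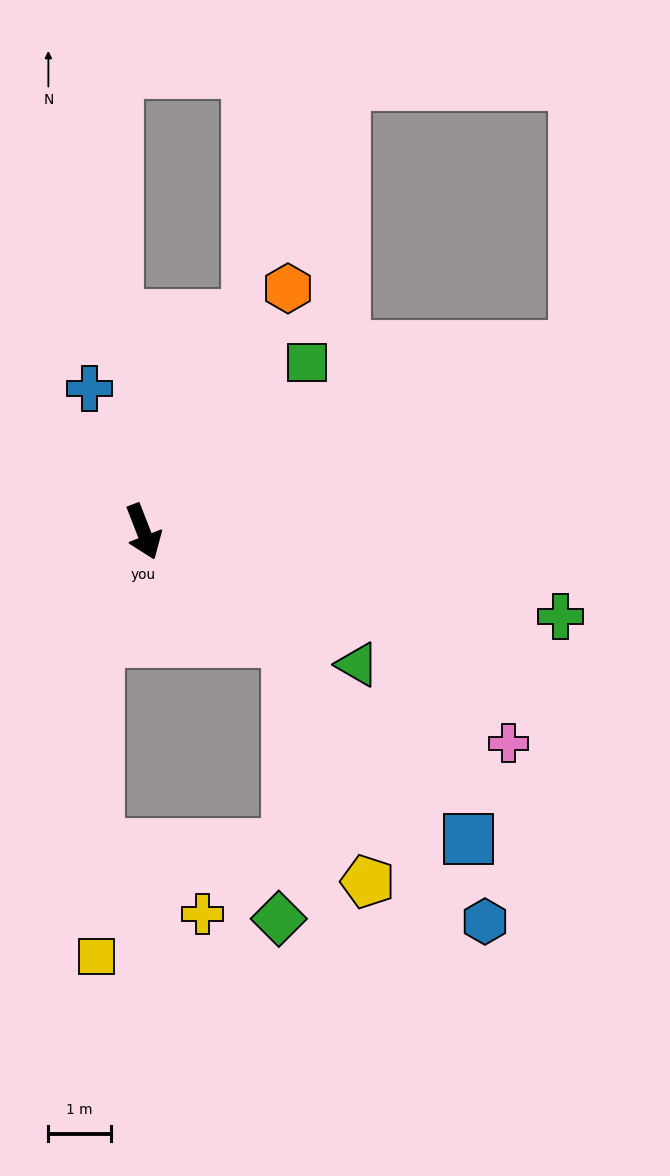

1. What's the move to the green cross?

turn left 57°, forward 6.8 m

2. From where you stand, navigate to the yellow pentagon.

blocked — turn left 32°, forward 2.9 m, then turn right 35°, forward 4.1 m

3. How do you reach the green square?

turn left 115°, forward 3.8 m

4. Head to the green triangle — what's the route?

turn left 37°, forward 4.0 m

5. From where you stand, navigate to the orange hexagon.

turn left 128°, forward 4.6 m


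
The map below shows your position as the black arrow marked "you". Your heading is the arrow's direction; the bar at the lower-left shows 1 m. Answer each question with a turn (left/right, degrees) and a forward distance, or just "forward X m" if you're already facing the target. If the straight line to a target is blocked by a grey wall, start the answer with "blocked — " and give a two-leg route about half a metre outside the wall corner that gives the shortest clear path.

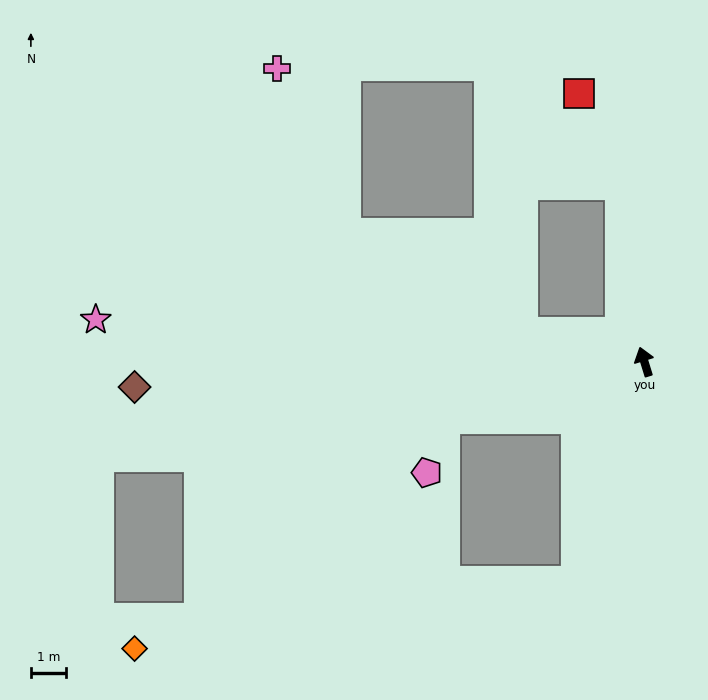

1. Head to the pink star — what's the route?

turn left 68°, forward 15.6 m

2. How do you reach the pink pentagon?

blocked — turn left 89°, forward 5.9 m, then turn left 55°, forward 1.6 m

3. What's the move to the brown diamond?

turn left 76°, forward 14.5 m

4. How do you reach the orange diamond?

blocked — turn left 146°, forward 6.5 m, then turn right 65°, forward 12.7 m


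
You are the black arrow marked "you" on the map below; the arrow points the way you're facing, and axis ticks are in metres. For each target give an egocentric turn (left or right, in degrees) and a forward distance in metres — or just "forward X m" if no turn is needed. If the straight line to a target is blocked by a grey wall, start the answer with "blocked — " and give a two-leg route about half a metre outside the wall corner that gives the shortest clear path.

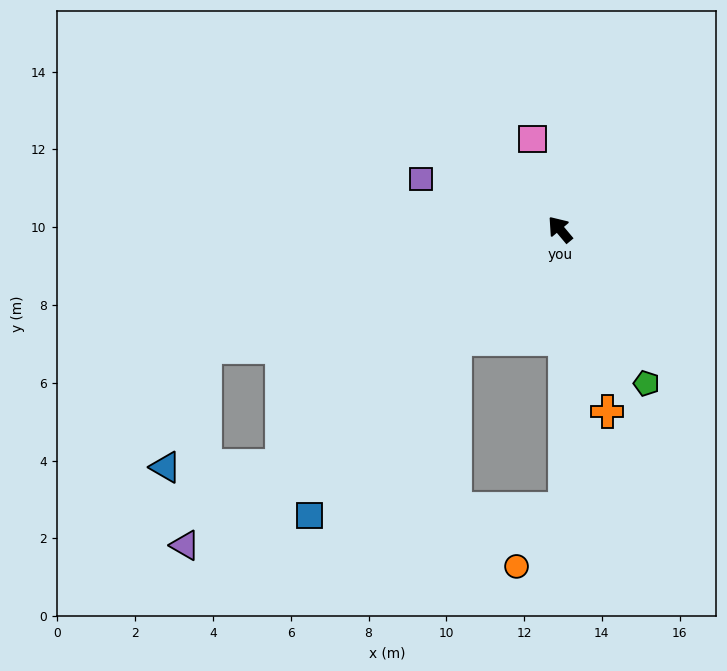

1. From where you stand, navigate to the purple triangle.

turn left 90°, forward 12.6 m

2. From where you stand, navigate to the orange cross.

turn left 154°, forward 4.8 m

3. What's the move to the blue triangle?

blocked — turn left 90°, forward 9.4 m, then turn right 39°, forward 3.0 m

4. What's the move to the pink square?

turn right 23°, forward 2.4 m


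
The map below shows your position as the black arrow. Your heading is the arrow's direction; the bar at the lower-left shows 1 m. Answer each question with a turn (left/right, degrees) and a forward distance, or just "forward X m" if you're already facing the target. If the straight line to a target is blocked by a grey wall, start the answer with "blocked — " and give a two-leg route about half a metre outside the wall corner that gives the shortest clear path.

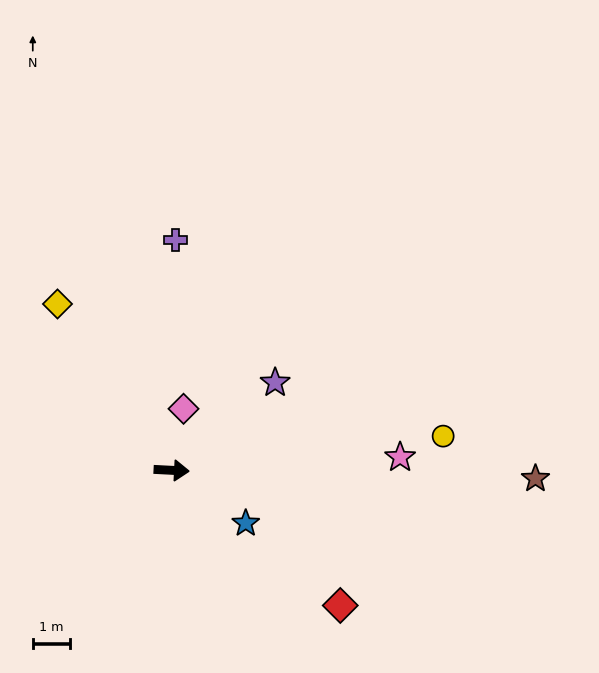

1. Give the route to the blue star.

turn right 33°, forward 2.4 m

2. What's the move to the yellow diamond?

turn left 127°, forward 5.4 m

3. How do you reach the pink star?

turn left 6°, forward 6.1 m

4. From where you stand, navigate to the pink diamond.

turn left 82°, forward 1.7 m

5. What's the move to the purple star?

turn left 43°, forward 3.6 m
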